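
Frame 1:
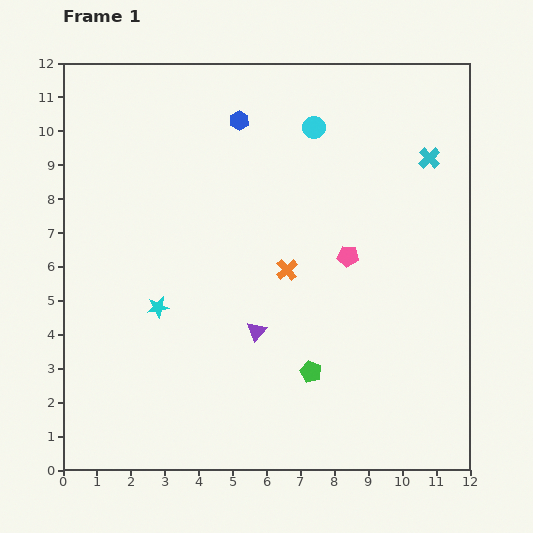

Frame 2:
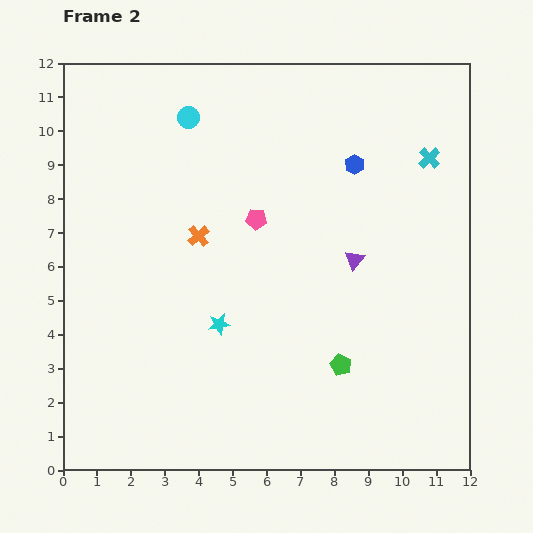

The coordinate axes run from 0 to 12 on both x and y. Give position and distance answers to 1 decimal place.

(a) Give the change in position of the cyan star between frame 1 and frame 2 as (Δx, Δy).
(1.8, -0.5)

The cyan star was at (2.8, 4.8) in frame 1 and (4.6, 4.3) in frame 2.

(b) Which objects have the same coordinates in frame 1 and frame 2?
the cyan cross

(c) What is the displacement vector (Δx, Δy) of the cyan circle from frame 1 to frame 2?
(-3.7, 0.3)

The cyan circle was at (7.4, 10.1) in frame 1 and (3.7, 10.4) in frame 2.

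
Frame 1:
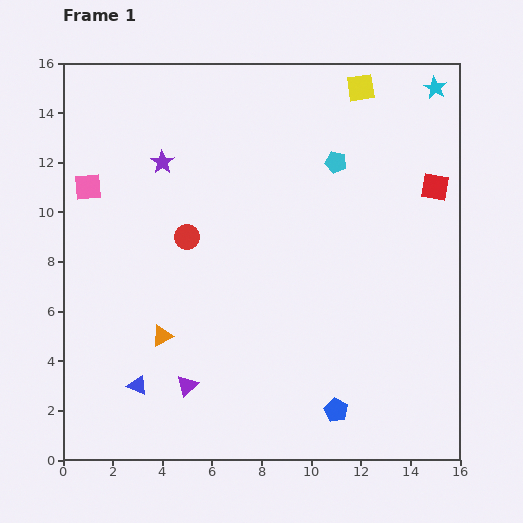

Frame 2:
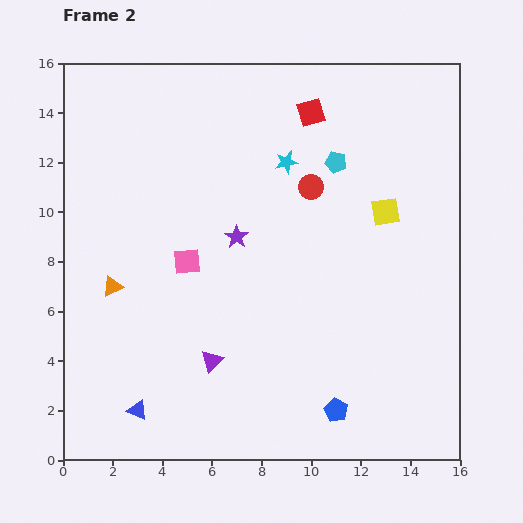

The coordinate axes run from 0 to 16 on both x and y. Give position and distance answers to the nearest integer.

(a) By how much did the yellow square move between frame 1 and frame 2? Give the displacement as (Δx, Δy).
(1, -5)

The yellow square was at (12, 15) in frame 1 and (13, 10) in frame 2.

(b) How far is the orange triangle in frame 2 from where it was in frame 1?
3

The orange triangle moved from (4, 5) to (2, 7), a distance of √(2² + 2²) ≈ 3.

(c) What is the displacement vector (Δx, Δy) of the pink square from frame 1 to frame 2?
(4, -3)

The pink square was at (1, 11) in frame 1 and (5, 8) in frame 2.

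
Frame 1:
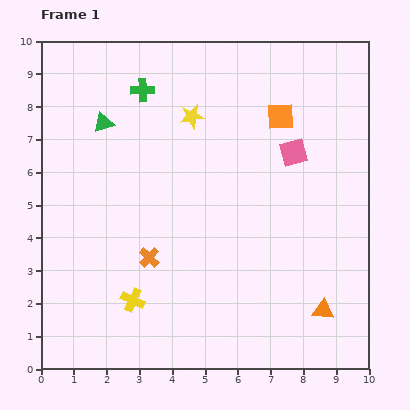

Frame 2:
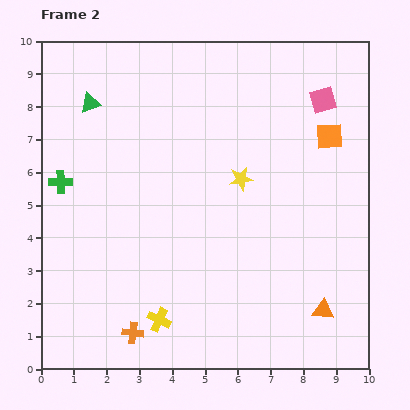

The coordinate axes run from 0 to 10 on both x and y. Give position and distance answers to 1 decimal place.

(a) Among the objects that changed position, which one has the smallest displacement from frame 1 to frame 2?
the green triangle

(moved 0.7)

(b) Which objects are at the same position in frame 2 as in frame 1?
the orange triangle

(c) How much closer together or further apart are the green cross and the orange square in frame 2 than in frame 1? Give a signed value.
+4.0

Distance in frame 1: 4.3. Distance in frame 2: 8.3.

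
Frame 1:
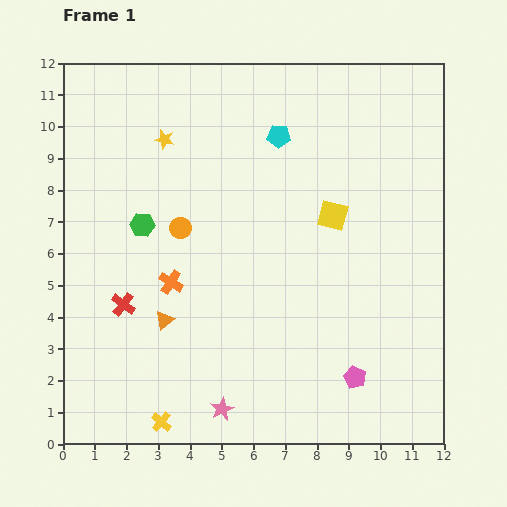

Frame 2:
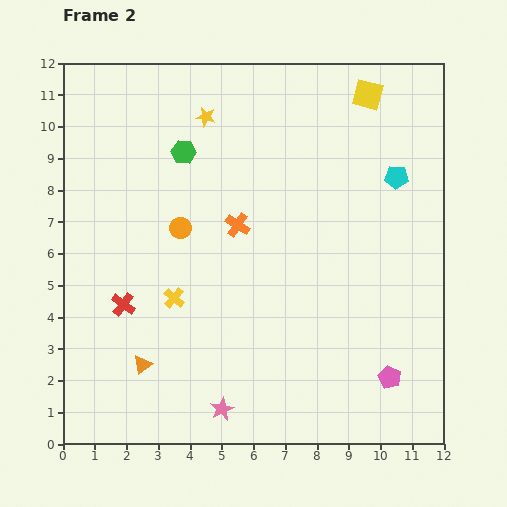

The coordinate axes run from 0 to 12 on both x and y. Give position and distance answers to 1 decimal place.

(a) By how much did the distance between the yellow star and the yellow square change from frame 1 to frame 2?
-0.7

Distance in frame 1: 5.8. Distance in frame 2: 5.1.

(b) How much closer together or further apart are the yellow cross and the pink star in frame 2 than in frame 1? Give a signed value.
+1.9

Distance in frame 1: 1.9. Distance in frame 2: 3.8.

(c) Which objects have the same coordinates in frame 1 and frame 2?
the red cross, the pink star, the orange circle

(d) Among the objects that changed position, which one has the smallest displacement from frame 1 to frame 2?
the pink pentagon

(moved 1.1)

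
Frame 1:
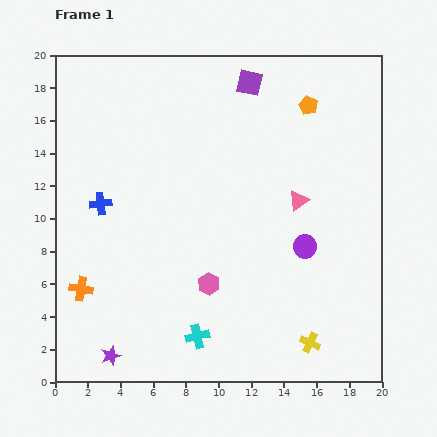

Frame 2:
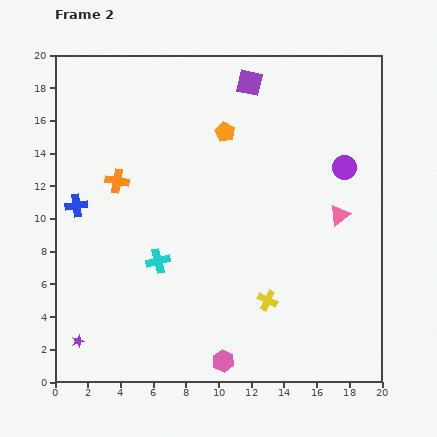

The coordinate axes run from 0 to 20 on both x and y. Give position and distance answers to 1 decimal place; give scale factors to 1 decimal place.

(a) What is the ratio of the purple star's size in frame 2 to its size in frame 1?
0.6×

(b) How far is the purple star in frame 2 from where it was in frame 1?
2.2

The purple star moved from (3.4, 1.6) to (1.4, 2.5), a distance of √(2.0² + 0.9²) ≈ 2.2.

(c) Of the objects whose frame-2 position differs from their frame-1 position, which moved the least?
the blue cross

(moved 1.5)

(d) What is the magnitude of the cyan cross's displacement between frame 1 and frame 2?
5.2

The cyan cross moved from (8.7, 2.8) to (6.3, 7.4), a distance of √(2.4² + 4.6²) ≈ 5.2.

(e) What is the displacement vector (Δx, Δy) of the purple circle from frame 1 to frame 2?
(2.4, 4.8)

The purple circle was at (15.3, 8.3) in frame 1 and (17.7, 13.1) in frame 2.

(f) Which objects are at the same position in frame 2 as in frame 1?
the purple square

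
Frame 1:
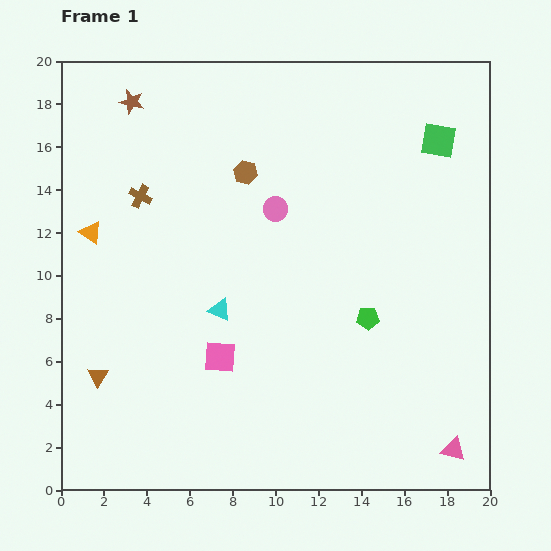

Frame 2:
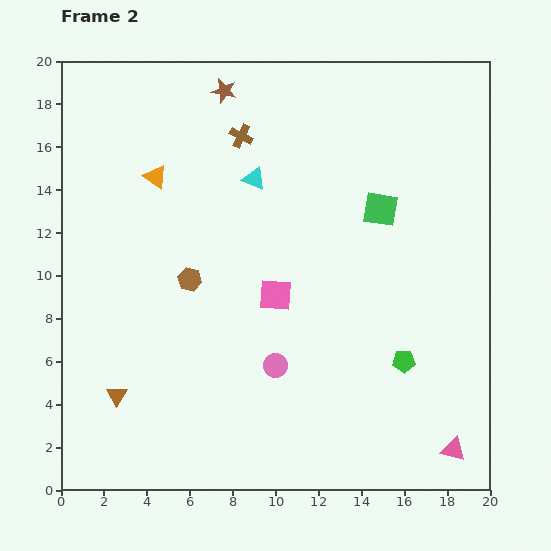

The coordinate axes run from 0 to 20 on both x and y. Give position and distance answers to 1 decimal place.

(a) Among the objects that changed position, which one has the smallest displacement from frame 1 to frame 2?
the brown triangle

(moved 1.3)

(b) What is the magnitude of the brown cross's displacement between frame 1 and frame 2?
5.5

The brown cross moved from (3.7, 13.7) to (8.4, 16.5), a distance of √(4.7² + 2.8²) ≈ 5.5.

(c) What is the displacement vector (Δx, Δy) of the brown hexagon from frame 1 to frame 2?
(-2.6, -5.0)

The brown hexagon was at (8.6, 14.8) in frame 1 and (6.0, 9.8) in frame 2.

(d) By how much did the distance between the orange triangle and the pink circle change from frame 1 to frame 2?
+1.7

Distance in frame 1: 8.7. Distance in frame 2: 10.4.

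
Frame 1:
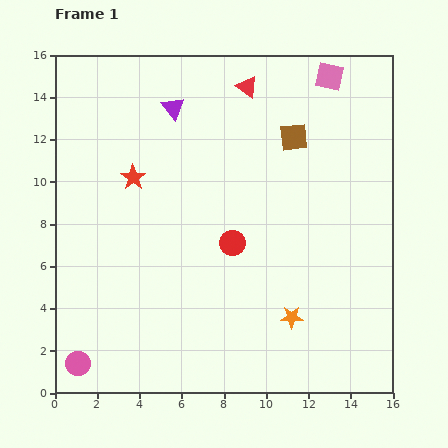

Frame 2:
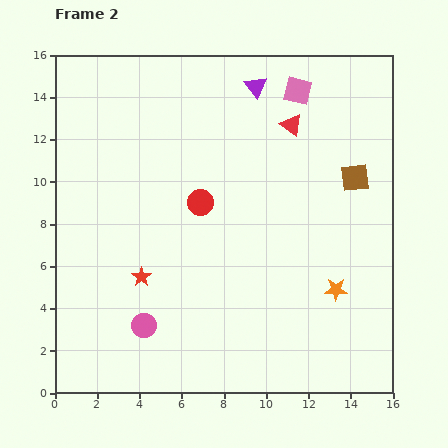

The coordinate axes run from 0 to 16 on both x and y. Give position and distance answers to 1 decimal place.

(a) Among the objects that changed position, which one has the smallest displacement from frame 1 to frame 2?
the pink square

(moved 1.7)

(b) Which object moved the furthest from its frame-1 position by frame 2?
the red star

(moved 4.7; next 4.0)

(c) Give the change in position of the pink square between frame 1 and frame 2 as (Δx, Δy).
(-1.5, -0.7)

The pink square was at (13.0, 15.0) in frame 1 and (11.5, 14.3) in frame 2.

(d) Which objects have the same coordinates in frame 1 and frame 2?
none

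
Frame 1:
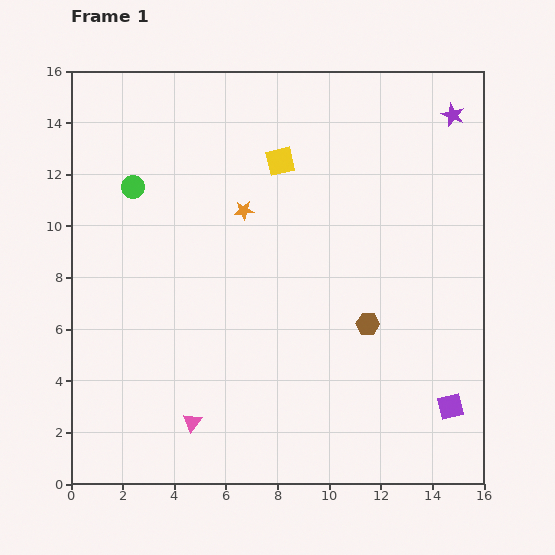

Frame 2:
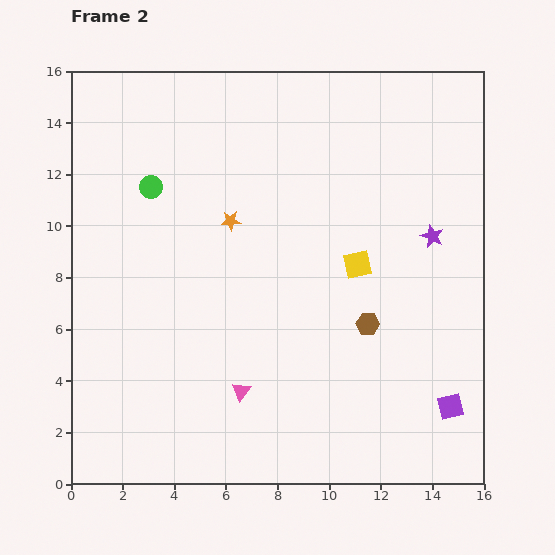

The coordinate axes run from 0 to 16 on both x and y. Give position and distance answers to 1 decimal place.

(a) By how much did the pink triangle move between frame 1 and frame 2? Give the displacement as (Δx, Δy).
(1.9, 1.2)

The pink triangle was at (4.7, 2.4) in frame 1 and (6.6, 3.6) in frame 2.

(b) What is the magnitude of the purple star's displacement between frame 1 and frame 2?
4.8

The purple star moved from (14.8, 14.3) to (14.0, 9.6), a distance of √(0.8² + 4.7²) ≈ 4.8.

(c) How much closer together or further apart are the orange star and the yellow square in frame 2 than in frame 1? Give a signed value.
+2.8

Distance in frame 1: 2.4. Distance in frame 2: 5.2.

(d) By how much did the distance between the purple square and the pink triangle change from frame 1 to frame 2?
-1.9

Distance in frame 1: 10.0. Distance in frame 2: 8.1.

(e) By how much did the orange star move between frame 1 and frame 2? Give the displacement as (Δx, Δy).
(-0.5, -0.4)

The orange star was at (6.7, 10.6) in frame 1 and (6.2, 10.2) in frame 2.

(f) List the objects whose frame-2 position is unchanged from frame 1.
the brown hexagon, the purple square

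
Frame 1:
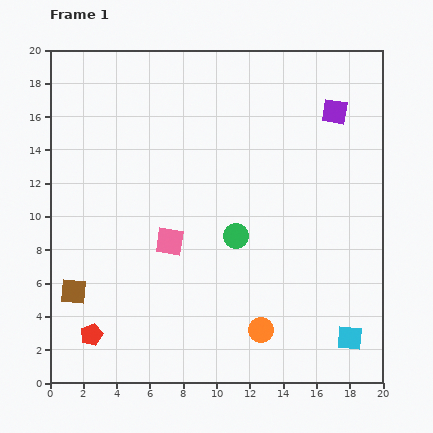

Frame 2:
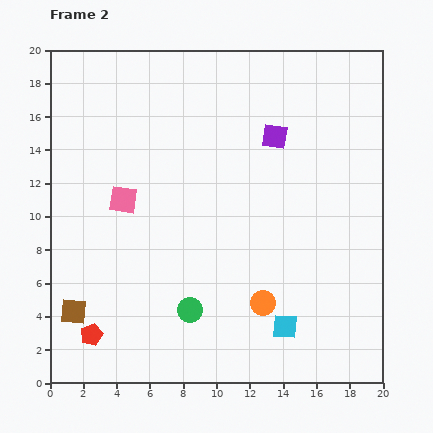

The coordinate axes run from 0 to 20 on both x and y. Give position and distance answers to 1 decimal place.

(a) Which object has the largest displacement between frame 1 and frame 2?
the green circle

(moved 5.2; next 4.0)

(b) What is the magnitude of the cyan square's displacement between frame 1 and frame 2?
4.0

The cyan square moved from (18.0, 2.7) to (14.1, 3.4), a distance of √(3.9² + 0.7²) ≈ 4.0.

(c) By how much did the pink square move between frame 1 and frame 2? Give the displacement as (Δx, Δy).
(-2.8, 2.5)

The pink square was at (7.2, 8.5) in frame 1 and (4.4, 11.0) in frame 2.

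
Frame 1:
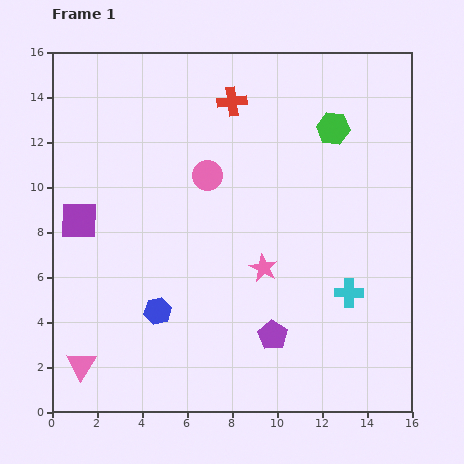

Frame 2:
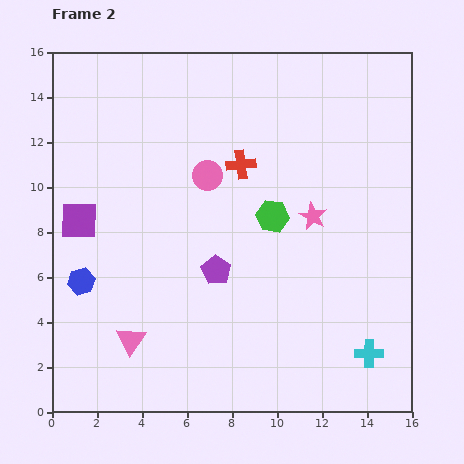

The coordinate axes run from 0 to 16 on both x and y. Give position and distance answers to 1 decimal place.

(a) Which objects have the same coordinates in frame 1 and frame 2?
the pink circle, the purple square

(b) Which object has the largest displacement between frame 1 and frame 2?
the green hexagon

(moved 4.7; next 3.8)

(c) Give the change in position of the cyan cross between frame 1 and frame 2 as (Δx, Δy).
(0.9, -2.7)

The cyan cross was at (13.2, 5.3) in frame 1 and (14.1, 2.6) in frame 2.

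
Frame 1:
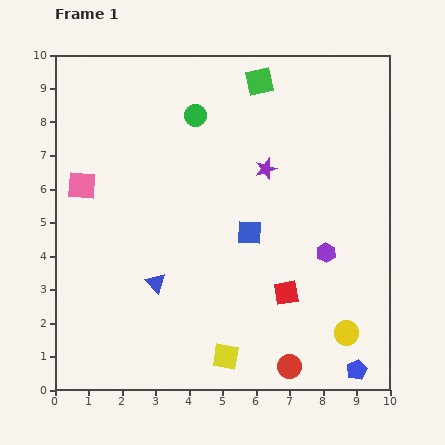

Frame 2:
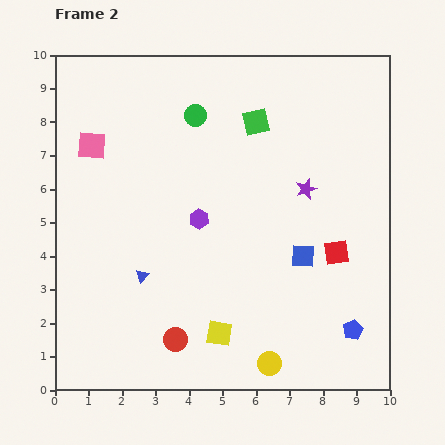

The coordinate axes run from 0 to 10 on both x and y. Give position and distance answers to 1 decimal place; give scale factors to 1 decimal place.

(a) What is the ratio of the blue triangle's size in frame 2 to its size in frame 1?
0.7×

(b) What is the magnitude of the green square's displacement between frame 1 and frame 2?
1.2

The green square moved from (6.1, 9.2) to (6.0, 8.0), a distance of √(0.1² + 1.2²) ≈ 1.2.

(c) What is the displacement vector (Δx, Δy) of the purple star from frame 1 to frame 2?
(1.2, -0.6)

The purple star was at (6.3, 6.6) in frame 1 and (7.5, 6.0) in frame 2.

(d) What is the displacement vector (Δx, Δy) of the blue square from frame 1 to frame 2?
(1.6, -0.7)

The blue square was at (5.8, 4.7) in frame 1 and (7.4, 4.0) in frame 2.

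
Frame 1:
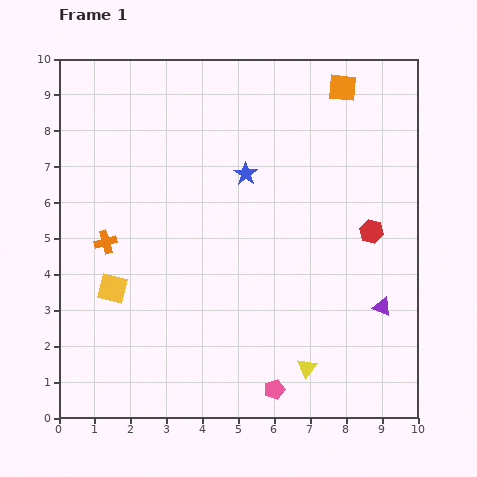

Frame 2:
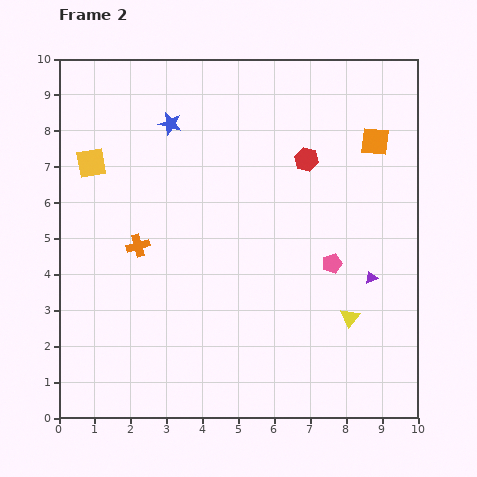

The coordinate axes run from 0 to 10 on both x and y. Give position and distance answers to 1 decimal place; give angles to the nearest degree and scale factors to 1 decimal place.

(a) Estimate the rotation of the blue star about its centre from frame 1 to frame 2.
20° counter-clockwise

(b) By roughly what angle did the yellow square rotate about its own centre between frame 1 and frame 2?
24° counter-clockwise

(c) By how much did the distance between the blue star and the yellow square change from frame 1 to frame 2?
-2.4

Distance in frame 1: 4.9. Distance in frame 2: 2.5.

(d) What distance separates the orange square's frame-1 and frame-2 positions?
1.7

The orange square moved from (7.9, 9.2) to (8.8, 7.7), a distance of √(0.9² + 1.5²) ≈ 1.7.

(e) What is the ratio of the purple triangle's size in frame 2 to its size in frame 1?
0.7×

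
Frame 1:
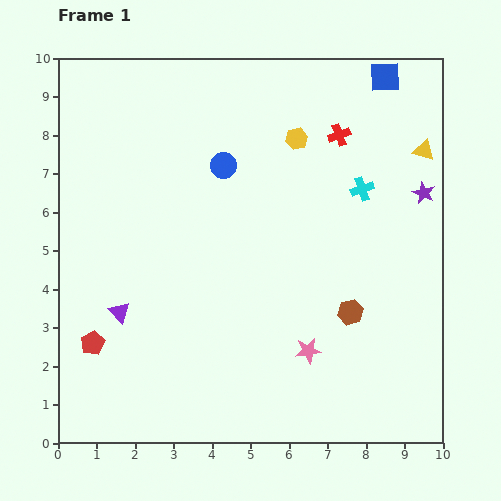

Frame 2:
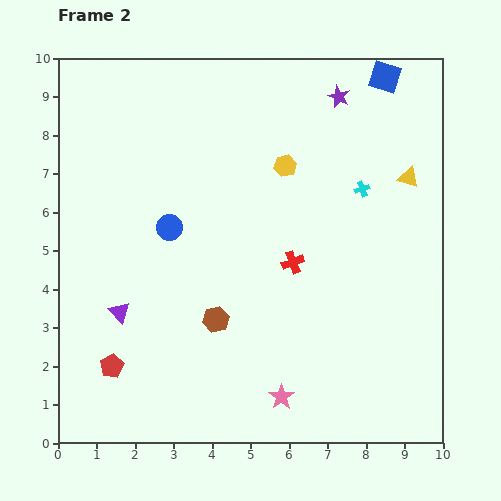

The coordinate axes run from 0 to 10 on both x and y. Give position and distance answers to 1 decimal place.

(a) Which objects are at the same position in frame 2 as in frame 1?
the purple triangle, the cyan cross, the blue square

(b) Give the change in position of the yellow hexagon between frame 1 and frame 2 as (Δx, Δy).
(-0.3, -0.7)

The yellow hexagon was at (6.2, 7.9) in frame 1 and (5.9, 7.2) in frame 2.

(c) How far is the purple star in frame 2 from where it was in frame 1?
3.3

The purple star moved from (9.5, 6.5) to (7.3, 9.0), a distance of √(2.2² + 2.5²) ≈ 3.3.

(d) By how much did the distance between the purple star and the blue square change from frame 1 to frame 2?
-1.9

Distance in frame 1: 3.2. Distance in frame 2: 1.3.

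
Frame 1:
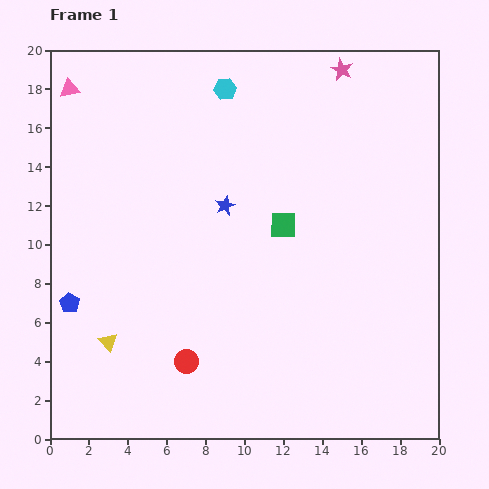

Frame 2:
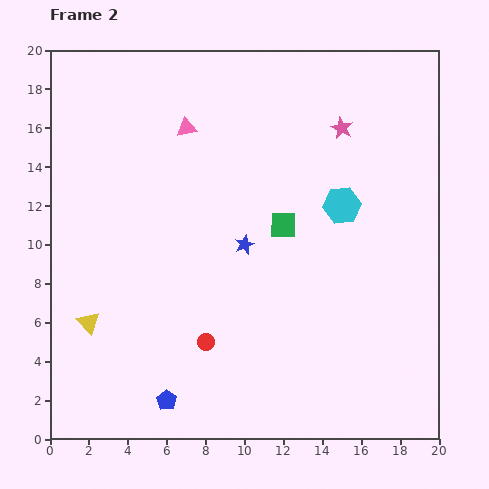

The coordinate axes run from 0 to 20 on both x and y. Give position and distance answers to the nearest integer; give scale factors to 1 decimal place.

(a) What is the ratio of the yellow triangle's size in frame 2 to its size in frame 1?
1.3×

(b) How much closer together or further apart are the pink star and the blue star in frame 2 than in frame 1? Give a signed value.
-1

Distance in frame 1: 9. Distance in frame 2: 8.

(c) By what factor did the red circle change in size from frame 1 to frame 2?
0.7×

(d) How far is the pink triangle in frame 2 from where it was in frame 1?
6

The pink triangle moved from (1, 18) to (7, 16), a distance of √(6² + 2²) ≈ 6.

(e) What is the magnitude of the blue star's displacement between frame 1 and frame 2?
2

The blue star moved from (9, 12) to (10, 10), a distance of √(1² + 2²) ≈ 2.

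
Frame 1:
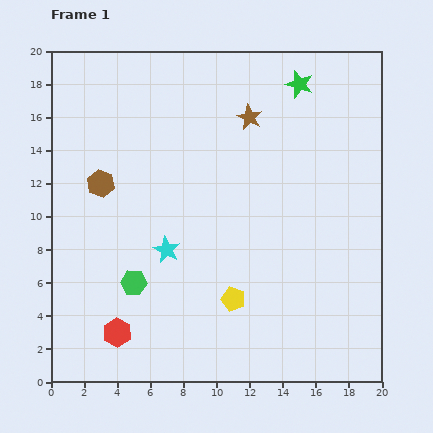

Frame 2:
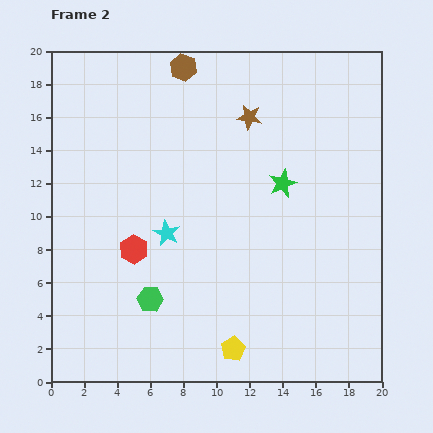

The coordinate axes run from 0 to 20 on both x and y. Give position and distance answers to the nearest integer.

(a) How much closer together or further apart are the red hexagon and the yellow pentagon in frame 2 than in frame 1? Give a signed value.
+1

Distance in frame 1: 7. Distance in frame 2: 8.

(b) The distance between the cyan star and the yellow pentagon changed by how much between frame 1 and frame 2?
+3

Distance in frame 1: 5. Distance in frame 2: 8.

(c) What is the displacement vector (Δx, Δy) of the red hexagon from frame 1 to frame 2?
(1, 5)

The red hexagon was at (4, 3) in frame 1 and (5, 8) in frame 2.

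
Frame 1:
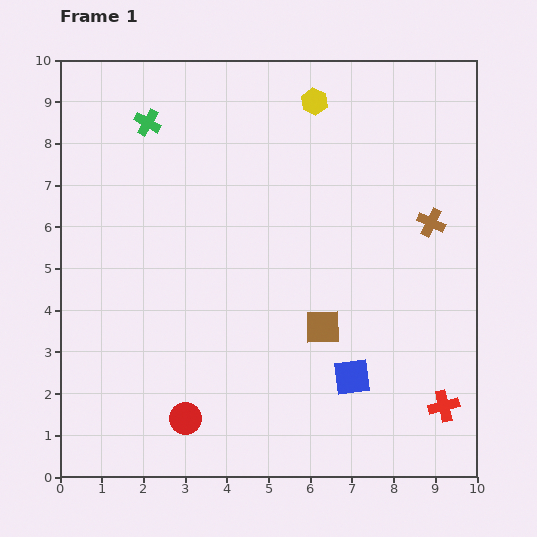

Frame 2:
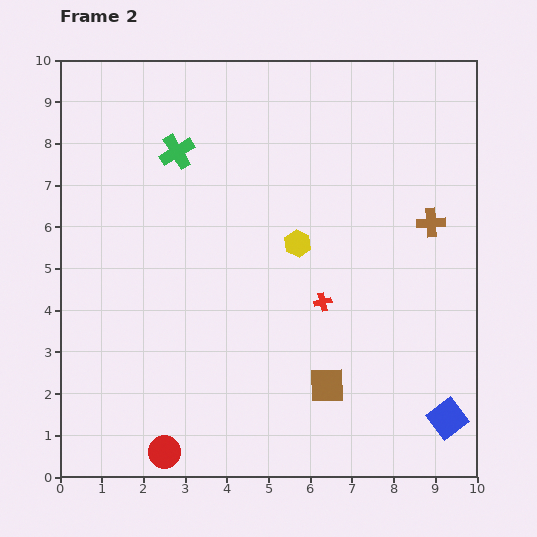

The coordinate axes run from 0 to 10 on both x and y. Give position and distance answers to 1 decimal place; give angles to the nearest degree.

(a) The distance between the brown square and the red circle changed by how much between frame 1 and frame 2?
+0.2

Distance in frame 1: 4.0. Distance in frame 2: 4.2.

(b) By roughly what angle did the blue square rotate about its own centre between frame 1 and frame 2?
29° counter-clockwise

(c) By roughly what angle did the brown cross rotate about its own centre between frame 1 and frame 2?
29° counter-clockwise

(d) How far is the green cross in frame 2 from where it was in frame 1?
1.0

The green cross moved from (2.1, 8.5) to (2.8, 7.8), a distance of √(0.7² + 0.7²) ≈ 1.0.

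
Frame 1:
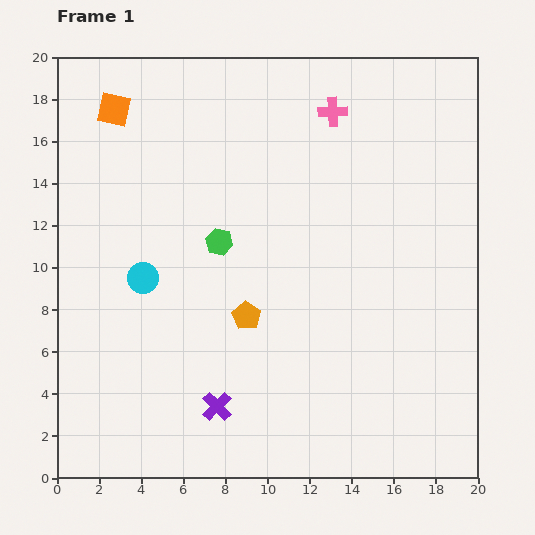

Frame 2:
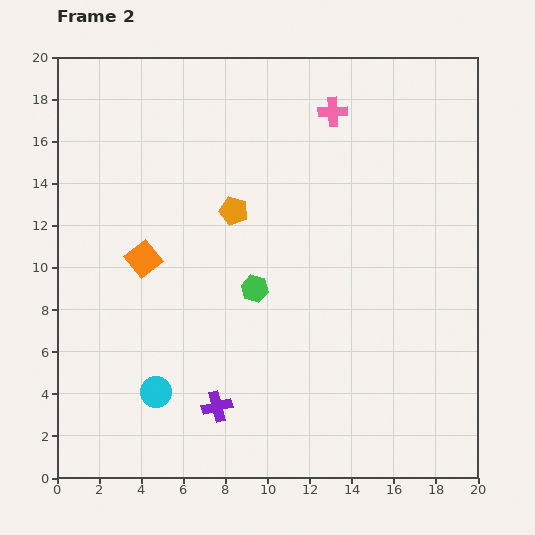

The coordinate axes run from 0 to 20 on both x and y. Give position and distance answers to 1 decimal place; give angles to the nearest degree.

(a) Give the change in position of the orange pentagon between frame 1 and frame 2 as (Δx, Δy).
(-0.6, 5.0)

The orange pentagon was at (9.0, 7.7) in frame 1 and (8.4, 12.7) in frame 2.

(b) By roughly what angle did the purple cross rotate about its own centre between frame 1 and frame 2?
31° clockwise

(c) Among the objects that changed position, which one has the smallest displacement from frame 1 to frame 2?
the green hexagon

(moved 2.8)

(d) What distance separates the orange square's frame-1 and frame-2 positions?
7.2

The orange square moved from (2.7, 17.5) to (4.1, 10.4), a distance of √(1.4² + 7.1²) ≈ 7.2.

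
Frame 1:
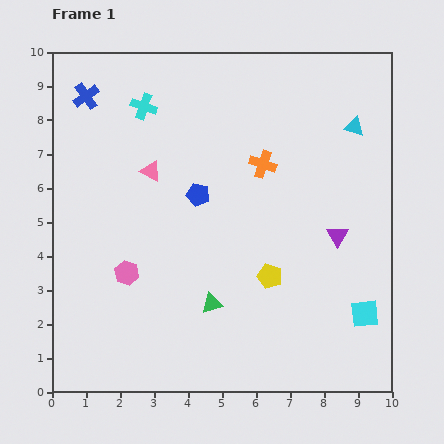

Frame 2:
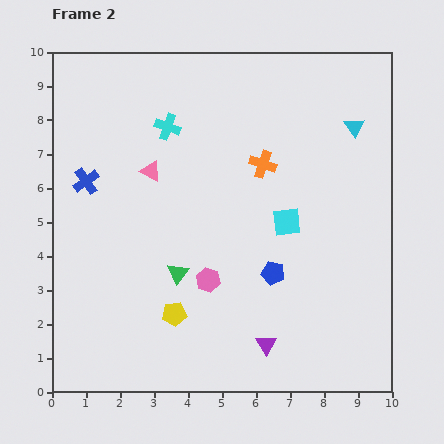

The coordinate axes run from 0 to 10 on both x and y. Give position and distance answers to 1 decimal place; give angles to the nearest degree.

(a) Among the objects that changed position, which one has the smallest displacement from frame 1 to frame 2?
the cyan cross

(moved 0.9)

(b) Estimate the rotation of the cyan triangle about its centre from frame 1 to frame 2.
41° clockwise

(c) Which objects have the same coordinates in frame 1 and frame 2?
the pink triangle, the orange cross, the cyan triangle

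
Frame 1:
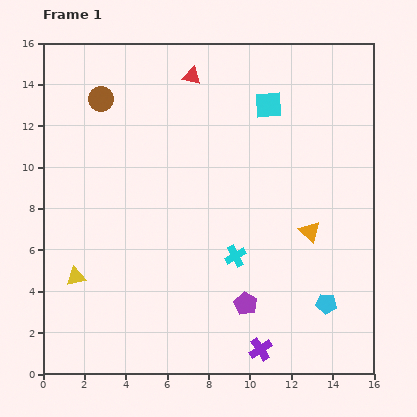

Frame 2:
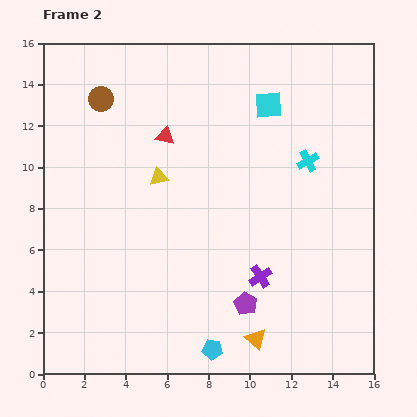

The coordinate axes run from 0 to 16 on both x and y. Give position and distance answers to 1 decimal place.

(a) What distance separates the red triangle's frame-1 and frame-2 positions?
3.2

The red triangle moved from (7.2, 14.4) to (5.9, 11.5), a distance of √(1.3² + 2.9²) ≈ 3.2.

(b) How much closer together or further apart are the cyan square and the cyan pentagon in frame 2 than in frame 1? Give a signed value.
+2.1

Distance in frame 1: 10.0. Distance in frame 2: 12.1.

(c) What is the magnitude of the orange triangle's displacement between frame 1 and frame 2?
5.8

The orange triangle moved from (12.9, 6.9) to (10.3, 1.7), a distance of √(2.6² + 5.2²) ≈ 5.8.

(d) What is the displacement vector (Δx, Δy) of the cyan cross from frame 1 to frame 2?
(3.5, 4.6)

The cyan cross was at (9.3, 5.7) in frame 1 and (12.8, 10.3) in frame 2.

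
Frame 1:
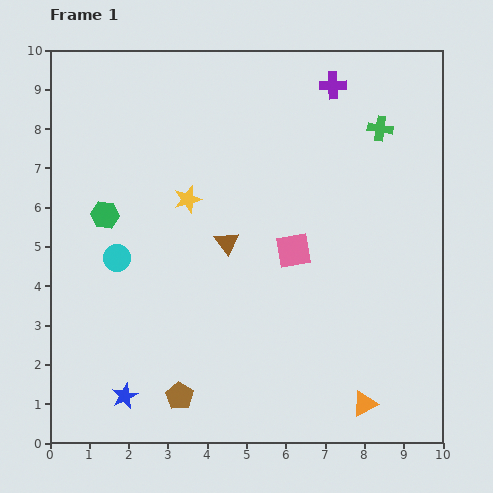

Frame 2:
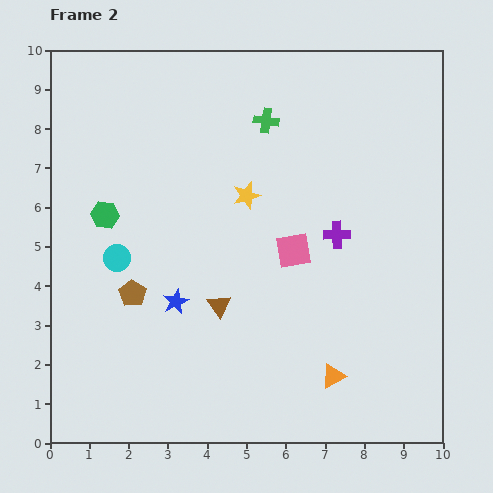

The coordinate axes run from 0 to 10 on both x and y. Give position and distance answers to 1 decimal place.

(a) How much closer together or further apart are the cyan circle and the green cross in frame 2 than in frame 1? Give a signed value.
-2.3

Distance in frame 1: 7.5. Distance in frame 2: 5.2.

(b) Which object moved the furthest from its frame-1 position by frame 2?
the purple cross

(moved 3.8; next 2.9)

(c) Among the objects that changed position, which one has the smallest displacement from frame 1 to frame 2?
the orange triangle

(moved 1.1)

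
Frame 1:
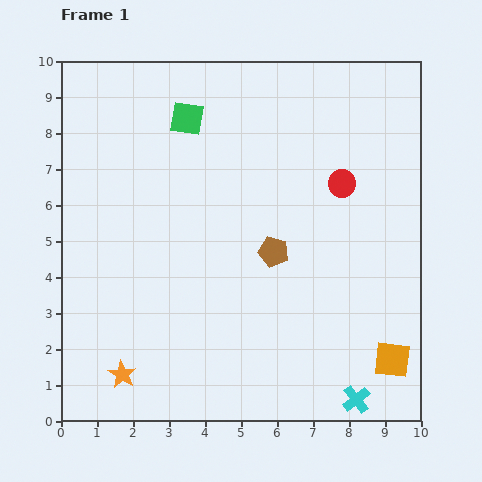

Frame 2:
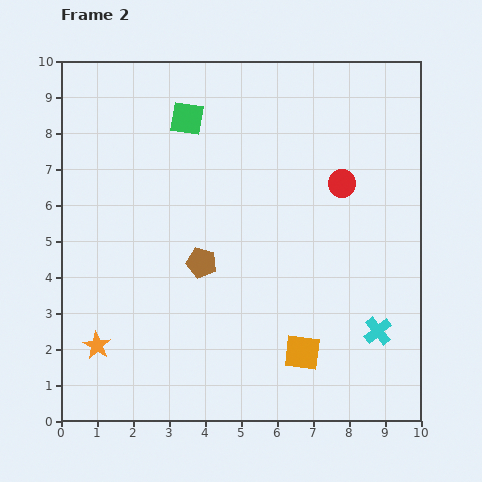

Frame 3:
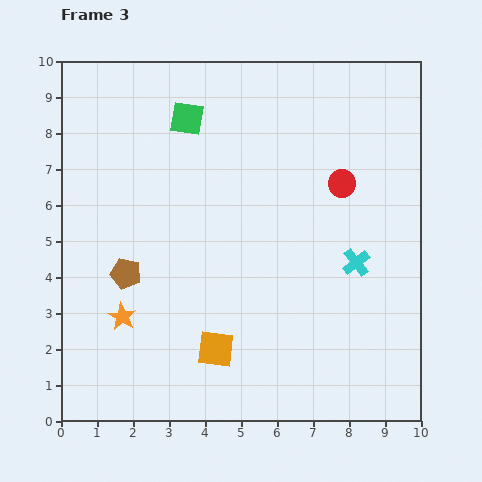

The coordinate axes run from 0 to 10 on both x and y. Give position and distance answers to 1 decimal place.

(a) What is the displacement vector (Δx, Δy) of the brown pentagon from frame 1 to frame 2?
(-2.0, -0.3)

The brown pentagon was at (5.9, 4.7) in frame 1 and (3.9, 4.4) in frame 2.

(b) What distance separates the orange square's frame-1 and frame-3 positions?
4.9

The orange square moved from (9.2, 1.7) to (4.3, 2.0), a distance of √(4.9² + 0.3²) ≈ 4.9.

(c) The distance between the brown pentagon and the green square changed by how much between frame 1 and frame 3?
+0.2

Distance in frame 1: 4.4. Distance in frame 3: 4.6.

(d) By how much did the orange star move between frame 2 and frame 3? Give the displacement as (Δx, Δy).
(0.7, 0.8)

The orange star was at (1.0, 2.1) in frame 2 and (1.7, 2.9) in frame 3.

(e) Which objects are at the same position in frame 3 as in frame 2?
the red circle, the green square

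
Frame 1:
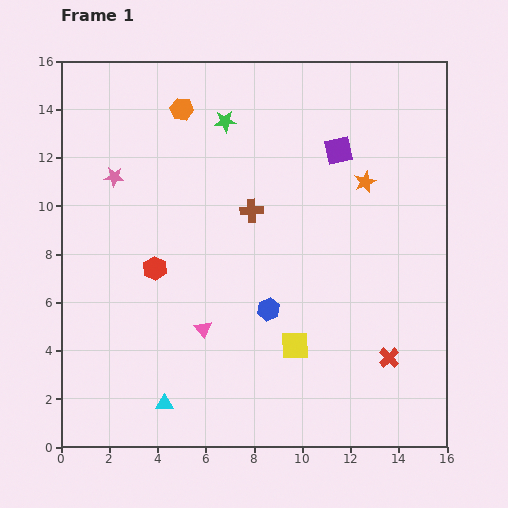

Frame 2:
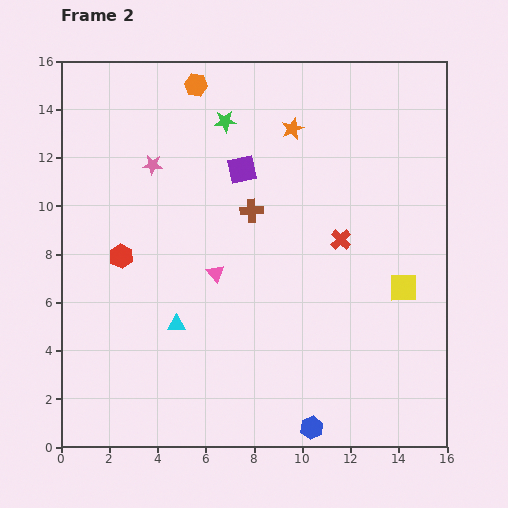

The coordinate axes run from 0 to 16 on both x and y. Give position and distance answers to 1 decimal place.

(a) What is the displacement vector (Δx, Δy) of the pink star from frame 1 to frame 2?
(1.6, 0.5)

The pink star was at (2.2, 11.2) in frame 1 and (3.8, 11.7) in frame 2.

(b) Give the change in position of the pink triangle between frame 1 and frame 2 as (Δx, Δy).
(0.5, 2.3)

The pink triangle was at (5.9, 4.9) in frame 1 and (6.4, 7.2) in frame 2.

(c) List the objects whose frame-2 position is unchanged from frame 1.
the brown cross, the green star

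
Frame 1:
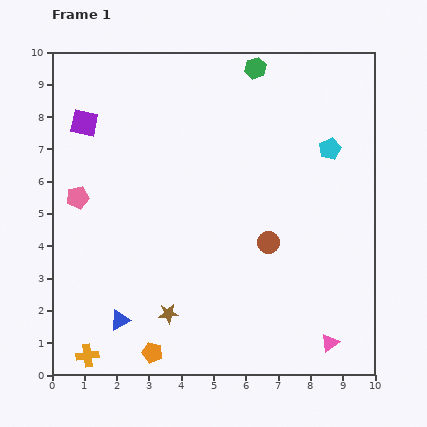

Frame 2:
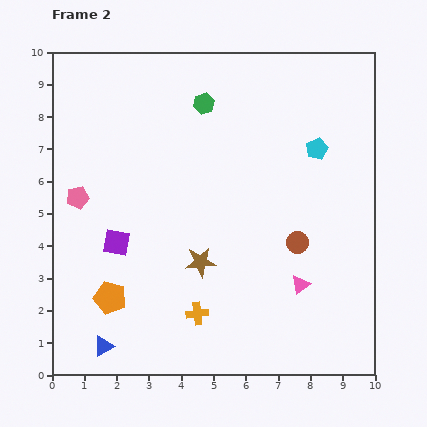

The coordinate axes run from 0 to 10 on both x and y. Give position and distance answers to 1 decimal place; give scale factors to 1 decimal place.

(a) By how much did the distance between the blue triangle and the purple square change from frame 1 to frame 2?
-3.0

Distance in frame 1: 6.2. Distance in frame 2: 3.2.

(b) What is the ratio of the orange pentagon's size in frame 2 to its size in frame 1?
1.6×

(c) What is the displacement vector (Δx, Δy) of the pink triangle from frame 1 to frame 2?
(-0.9, 1.8)

The pink triangle was at (8.6, 1.0) in frame 1 and (7.7, 2.8) in frame 2.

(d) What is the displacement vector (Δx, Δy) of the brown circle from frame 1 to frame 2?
(0.9, 0.0)

The brown circle was at (6.7, 4.1) in frame 1 and (7.6, 4.1) in frame 2.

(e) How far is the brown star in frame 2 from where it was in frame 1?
1.9

The brown star moved from (3.6, 1.9) to (4.6, 3.5), a distance of √(1.0² + 1.6²) ≈ 1.9.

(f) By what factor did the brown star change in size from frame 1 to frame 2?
1.5×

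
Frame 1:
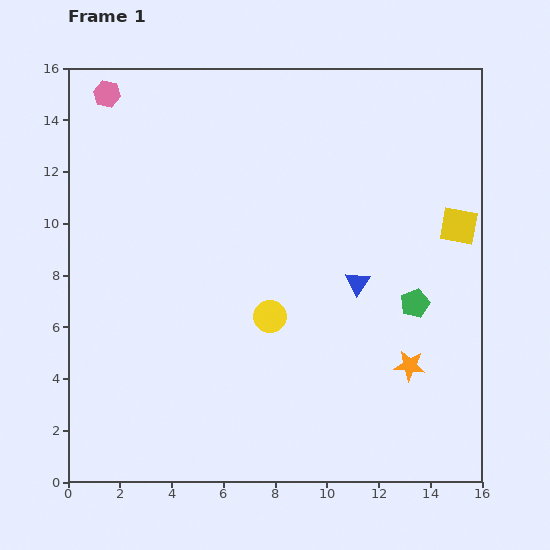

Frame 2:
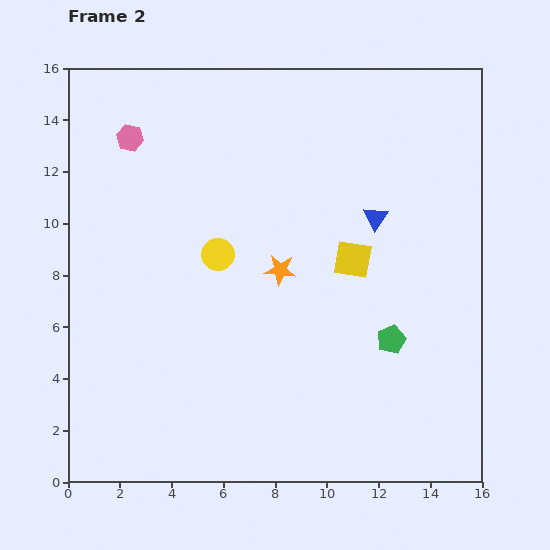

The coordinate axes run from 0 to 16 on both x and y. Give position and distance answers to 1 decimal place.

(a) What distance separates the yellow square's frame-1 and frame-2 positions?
4.3

The yellow square moved from (15.1, 9.9) to (11.0, 8.6), a distance of √(4.1² + 1.3²) ≈ 4.3.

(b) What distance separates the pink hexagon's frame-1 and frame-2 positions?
1.9

The pink hexagon moved from (1.5, 15.0) to (2.4, 13.3), a distance of √(0.9² + 1.7²) ≈ 1.9.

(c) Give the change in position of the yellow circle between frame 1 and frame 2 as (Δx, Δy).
(-2.0, 2.4)

The yellow circle was at (7.8, 6.4) in frame 1 and (5.8, 8.8) in frame 2.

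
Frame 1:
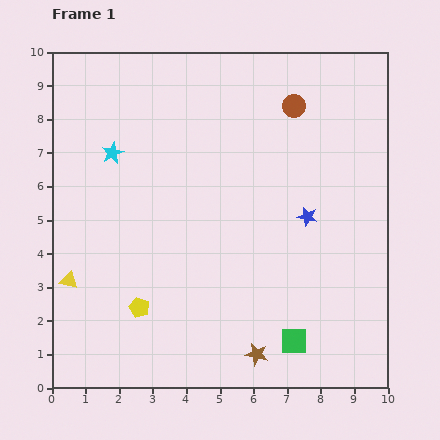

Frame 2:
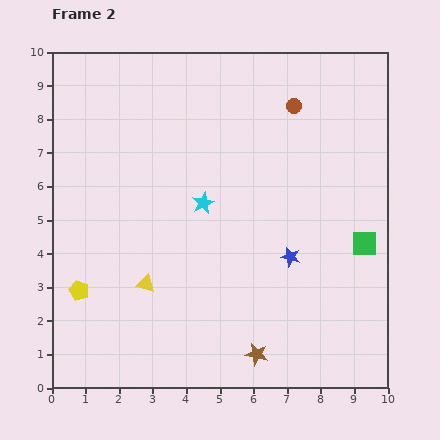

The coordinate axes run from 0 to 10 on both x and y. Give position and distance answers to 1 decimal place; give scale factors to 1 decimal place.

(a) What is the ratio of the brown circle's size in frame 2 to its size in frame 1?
0.7×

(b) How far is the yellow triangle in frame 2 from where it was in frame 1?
2.3

The yellow triangle moved from (0.5, 3.2) to (2.8, 3.1), a distance of √(2.3² + 0.1²) ≈ 2.3.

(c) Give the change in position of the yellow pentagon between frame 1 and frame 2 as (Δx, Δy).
(-1.8, 0.5)

The yellow pentagon was at (2.6, 2.4) in frame 1 and (0.8, 2.9) in frame 2.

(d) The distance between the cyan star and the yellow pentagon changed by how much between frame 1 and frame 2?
-0.2

Distance in frame 1: 4.7. Distance in frame 2: 4.5.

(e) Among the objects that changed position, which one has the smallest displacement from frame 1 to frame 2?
the blue star

(moved 1.3)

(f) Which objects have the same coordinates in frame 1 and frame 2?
the brown circle, the brown star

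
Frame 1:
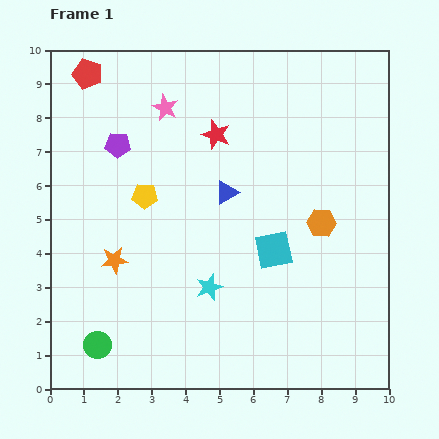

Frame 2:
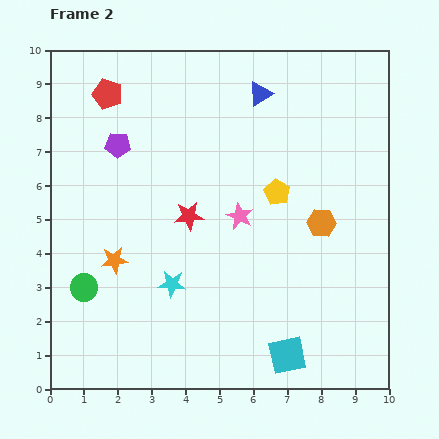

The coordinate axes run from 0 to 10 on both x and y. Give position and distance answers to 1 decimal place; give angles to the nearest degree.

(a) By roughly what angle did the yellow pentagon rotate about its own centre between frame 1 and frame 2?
28° clockwise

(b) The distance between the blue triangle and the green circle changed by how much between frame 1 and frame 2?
+1.8

Distance in frame 1: 5.9. Distance in frame 2: 7.7.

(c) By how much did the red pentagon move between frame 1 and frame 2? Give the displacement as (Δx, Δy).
(0.6, -0.6)

The red pentagon was at (1.1, 9.3) in frame 1 and (1.7, 8.7) in frame 2.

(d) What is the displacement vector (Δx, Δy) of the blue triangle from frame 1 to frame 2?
(1.0, 2.9)

The blue triangle was at (5.2, 5.8) in frame 1 and (6.2, 8.7) in frame 2.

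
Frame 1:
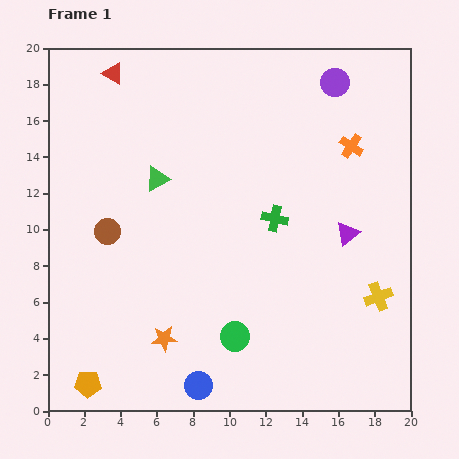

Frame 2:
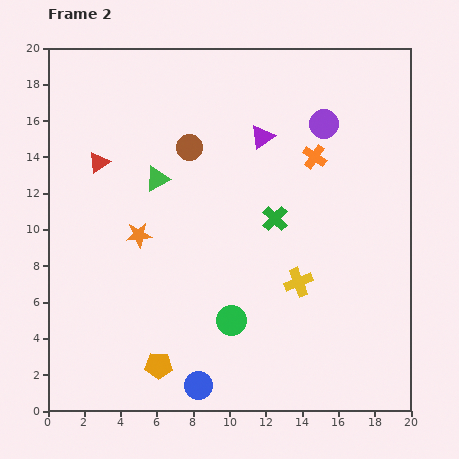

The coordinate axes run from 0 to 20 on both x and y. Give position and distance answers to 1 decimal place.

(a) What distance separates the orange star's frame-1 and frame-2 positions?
5.9

The orange star moved from (6.4, 4.0) to (5.0, 9.7), a distance of √(1.4² + 5.7²) ≈ 5.9.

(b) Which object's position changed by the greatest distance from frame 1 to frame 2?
the purple triangle

(moved 7.1; next 6.4)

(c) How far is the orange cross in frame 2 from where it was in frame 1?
2.1

The orange cross moved from (16.7, 14.6) to (14.7, 14.0), a distance of √(2.0² + 0.6²) ≈ 2.1.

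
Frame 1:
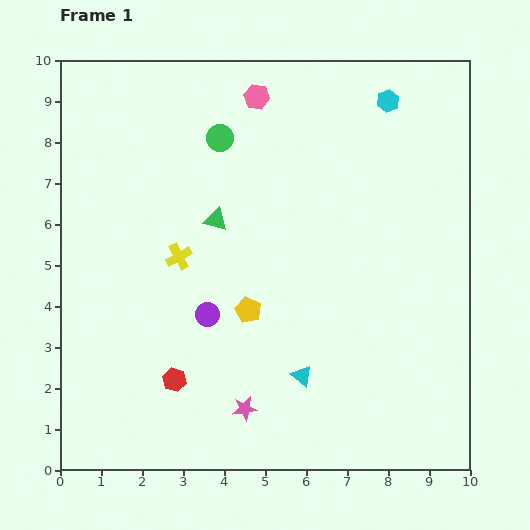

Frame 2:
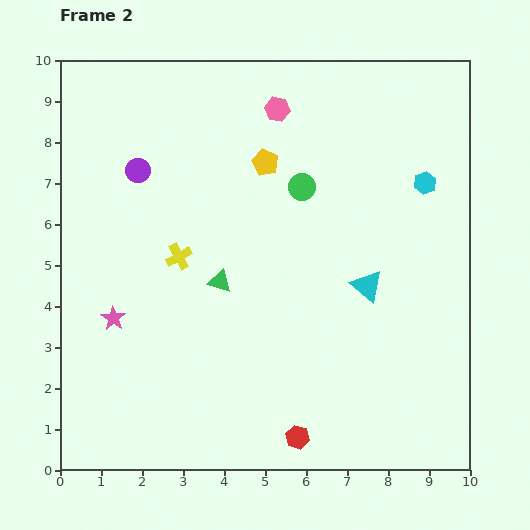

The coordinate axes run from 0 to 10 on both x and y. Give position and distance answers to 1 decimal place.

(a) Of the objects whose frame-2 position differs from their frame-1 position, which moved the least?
the pink hexagon

(moved 0.6)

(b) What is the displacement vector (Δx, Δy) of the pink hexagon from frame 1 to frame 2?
(0.5, -0.3)

The pink hexagon was at (4.8, 9.1) in frame 1 and (5.3, 8.8) in frame 2.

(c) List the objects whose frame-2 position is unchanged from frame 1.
the yellow cross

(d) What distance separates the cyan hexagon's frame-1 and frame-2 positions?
2.2

The cyan hexagon moved from (8.0, 9.0) to (8.9, 7.0), a distance of √(0.9² + 2.0²) ≈ 2.2.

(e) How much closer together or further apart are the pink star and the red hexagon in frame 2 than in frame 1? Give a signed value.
+3.6

Distance in frame 1: 1.8. Distance in frame 2: 5.4.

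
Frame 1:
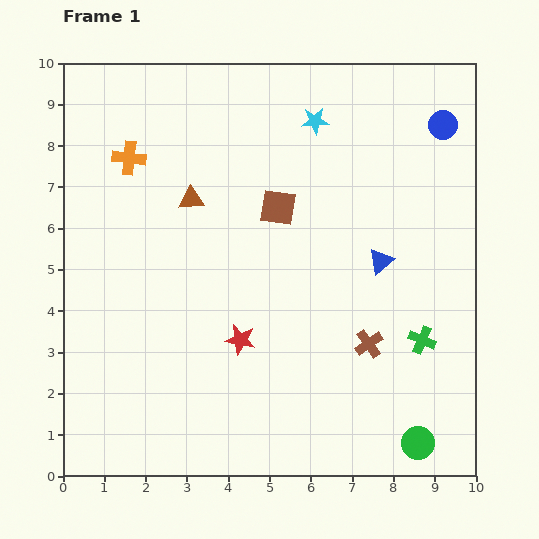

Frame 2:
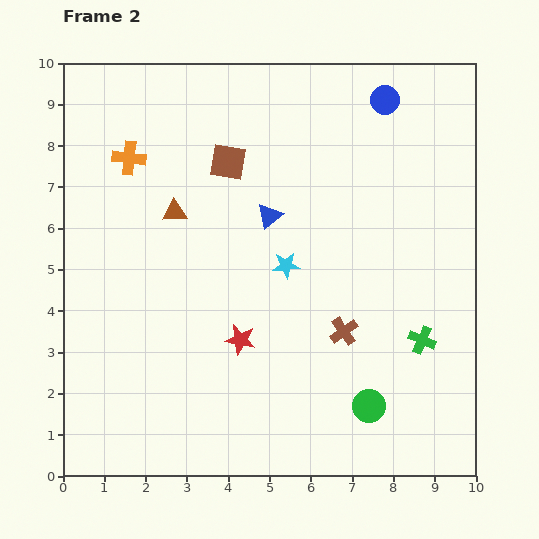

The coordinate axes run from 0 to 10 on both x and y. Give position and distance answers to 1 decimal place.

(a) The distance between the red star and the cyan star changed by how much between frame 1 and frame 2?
-3.5

Distance in frame 1: 5.6. Distance in frame 2: 2.1.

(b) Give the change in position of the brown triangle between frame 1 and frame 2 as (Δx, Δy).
(-0.4, -0.3)

The brown triangle was at (3.1, 6.7) in frame 1 and (2.7, 6.4) in frame 2.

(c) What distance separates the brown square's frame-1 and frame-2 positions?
1.6

The brown square moved from (5.2, 6.5) to (4.0, 7.6), a distance of √(1.2² + 1.1²) ≈ 1.6.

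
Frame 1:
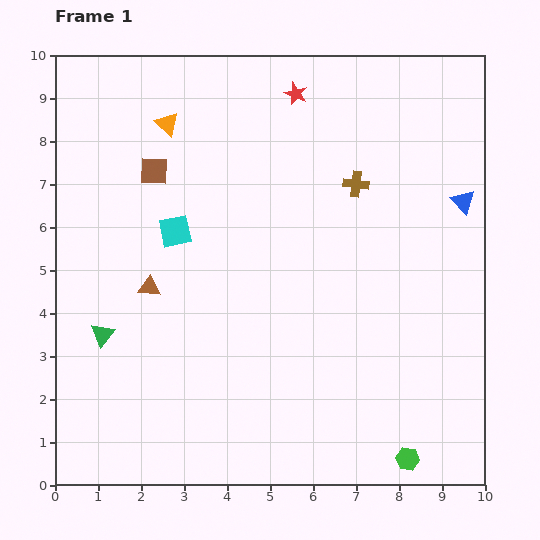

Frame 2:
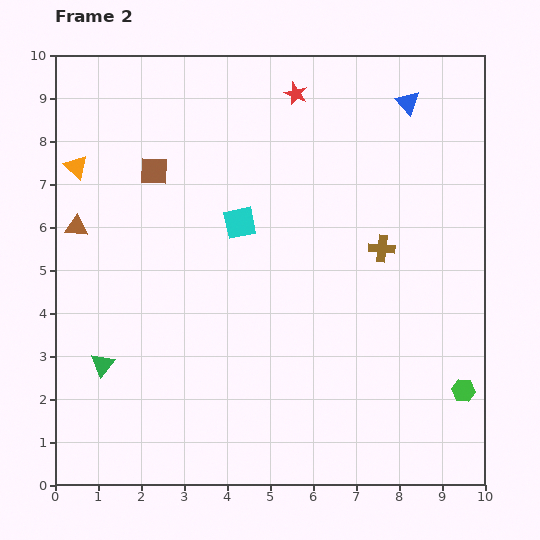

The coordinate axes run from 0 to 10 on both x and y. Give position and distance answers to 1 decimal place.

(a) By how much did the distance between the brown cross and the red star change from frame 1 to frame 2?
+1.6

Distance in frame 1: 2.5. Distance in frame 2: 4.1.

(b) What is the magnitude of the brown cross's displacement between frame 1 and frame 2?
1.6

The brown cross moved from (7.0, 7.0) to (7.6, 5.5), a distance of √(0.6² + 1.5²) ≈ 1.6.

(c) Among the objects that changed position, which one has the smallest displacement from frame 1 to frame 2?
the green triangle

(moved 0.7)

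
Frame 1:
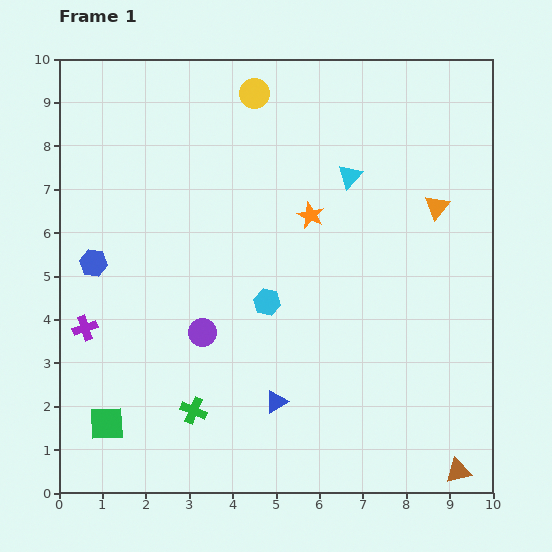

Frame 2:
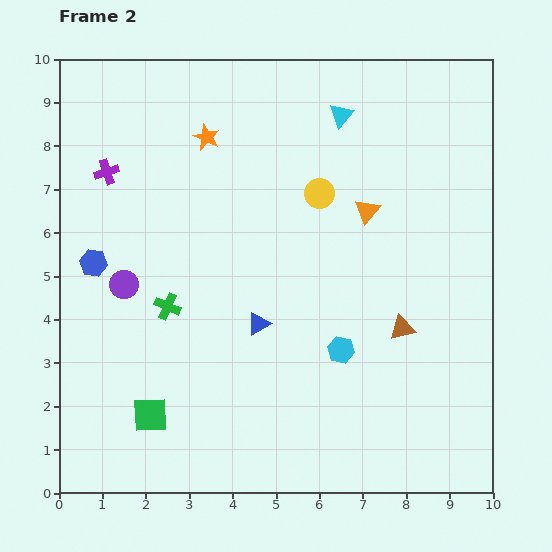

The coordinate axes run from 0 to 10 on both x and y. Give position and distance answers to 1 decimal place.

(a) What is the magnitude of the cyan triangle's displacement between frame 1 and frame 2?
1.4

The cyan triangle moved from (6.7, 7.3) to (6.5, 8.7), a distance of √(0.2² + 1.4²) ≈ 1.4.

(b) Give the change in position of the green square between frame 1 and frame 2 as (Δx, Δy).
(1.0, 0.2)

The green square was at (1.1, 1.6) in frame 1 and (2.1, 1.8) in frame 2.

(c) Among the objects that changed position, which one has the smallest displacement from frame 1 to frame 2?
the green square

(moved 1.0)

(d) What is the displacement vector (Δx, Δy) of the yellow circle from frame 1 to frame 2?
(1.5, -2.3)

The yellow circle was at (4.5, 9.2) in frame 1 and (6.0, 6.9) in frame 2.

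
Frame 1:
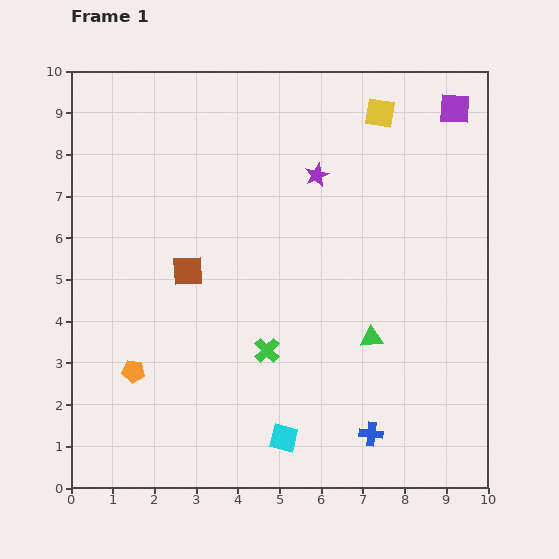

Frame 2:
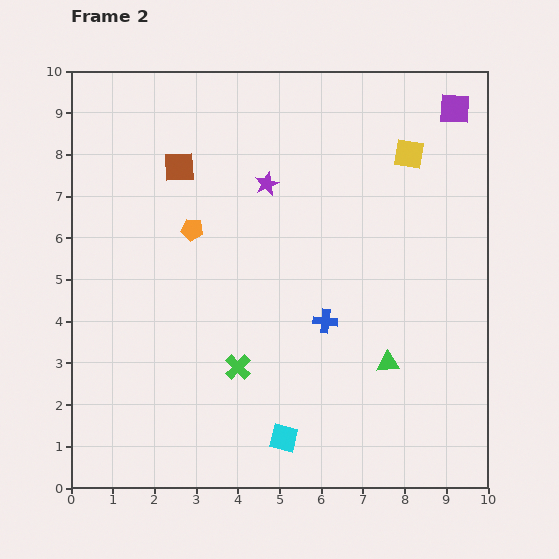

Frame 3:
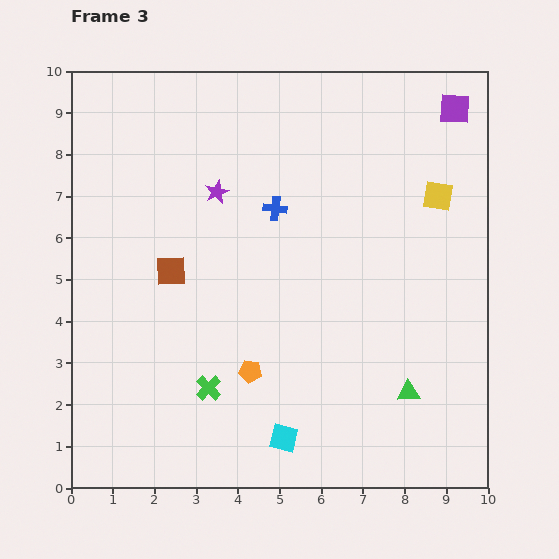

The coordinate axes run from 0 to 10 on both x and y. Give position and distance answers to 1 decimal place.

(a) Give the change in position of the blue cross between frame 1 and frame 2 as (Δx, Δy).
(-1.1, 2.7)

The blue cross was at (7.2, 1.3) in frame 1 and (6.1, 4.0) in frame 2.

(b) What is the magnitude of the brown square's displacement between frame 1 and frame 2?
2.5

The brown square moved from (2.8, 5.2) to (2.6, 7.7), a distance of √(0.2² + 2.5²) ≈ 2.5.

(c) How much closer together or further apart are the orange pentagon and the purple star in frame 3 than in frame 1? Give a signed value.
-2.0

Distance in frame 1: 6.4. Distance in frame 3: 4.4.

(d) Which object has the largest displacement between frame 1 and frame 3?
the blue cross

(moved 5.9; next 2.8)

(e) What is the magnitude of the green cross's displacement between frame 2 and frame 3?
0.9

The green cross moved from (4.0, 2.9) to (3.3, 2.4), a distance of √(0.7² + 0.5²) ≈ 0.9.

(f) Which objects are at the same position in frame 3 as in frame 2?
the cyan square, the purple square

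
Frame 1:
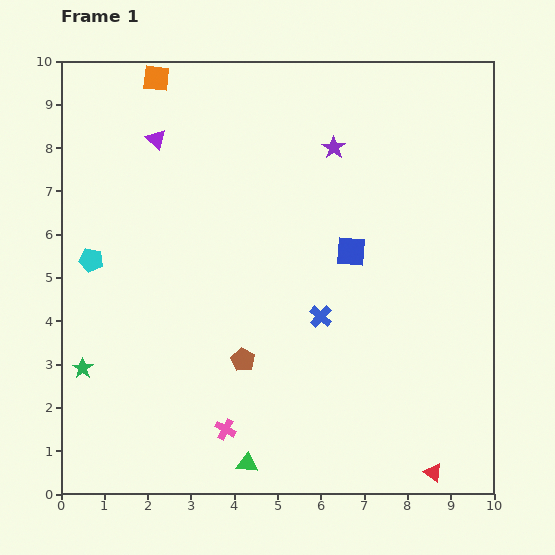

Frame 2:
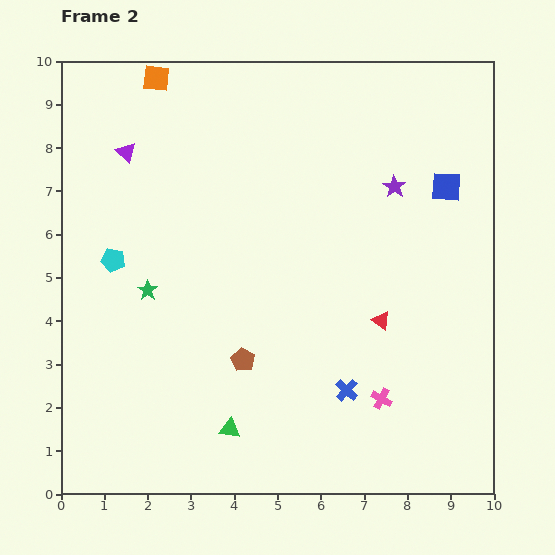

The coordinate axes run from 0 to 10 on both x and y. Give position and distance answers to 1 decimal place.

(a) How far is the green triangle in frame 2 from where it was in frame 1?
0.9

The green triangle moved from (4.3, 0.7) to (3.9, 1.5), a distance of √(0.4² + 0.8²) ≈ 0.9.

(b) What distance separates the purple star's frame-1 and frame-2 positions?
1.7

The purple star moved from (6.3, 8.0) to (7.7, 7.1), a distance of √(1.4² + 0.9²) ≈ 1.7.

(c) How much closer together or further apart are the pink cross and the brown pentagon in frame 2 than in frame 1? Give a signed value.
+1.7

Distance in frame 1: 1.6. Distance in frame 2: 3.3.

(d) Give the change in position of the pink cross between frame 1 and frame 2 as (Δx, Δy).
(3.6, 0.7)

The pink cross was at (3.8, 1.5) in frame 1 and (7.4, 2.2) in frame 2.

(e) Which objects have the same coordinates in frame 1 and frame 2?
the orange square, the brown pentagon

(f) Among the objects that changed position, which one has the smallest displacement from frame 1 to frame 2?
the cyan pentagon

(moved 0.5)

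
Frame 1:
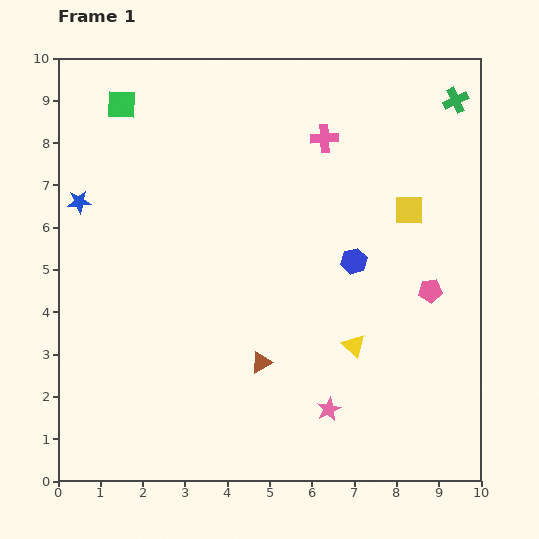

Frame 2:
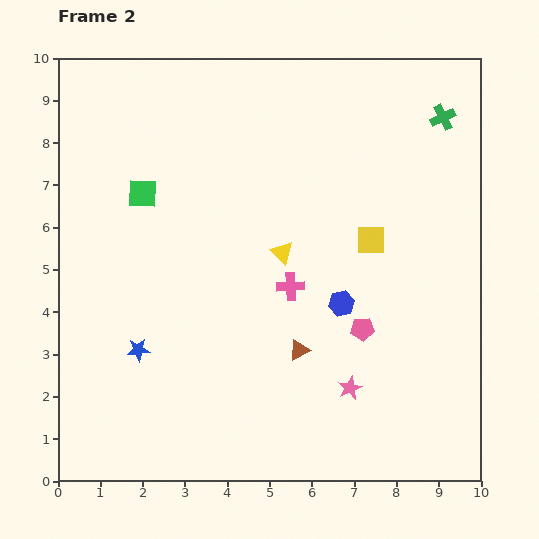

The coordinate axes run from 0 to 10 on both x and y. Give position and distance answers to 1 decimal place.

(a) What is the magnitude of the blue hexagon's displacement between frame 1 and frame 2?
1.0

The blue hexagon moved from (7.0, 5.2) to (6.7, 4.2), a distance of √(0.3² + 1.0²) ≈ 1.0.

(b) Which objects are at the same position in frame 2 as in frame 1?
none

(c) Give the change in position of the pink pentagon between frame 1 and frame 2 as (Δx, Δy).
(-1.6, -0.9)

The pink pentagon was at (8.8, 4.5) in frame 1 and (7.2, 3.6) in frame 2.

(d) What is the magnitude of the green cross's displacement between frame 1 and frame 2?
0.5

The green cross moved from (9.4, 9.0) to (9.1, 8.6), a distance of √(0.3² + 0.4²) ≈ 0.5.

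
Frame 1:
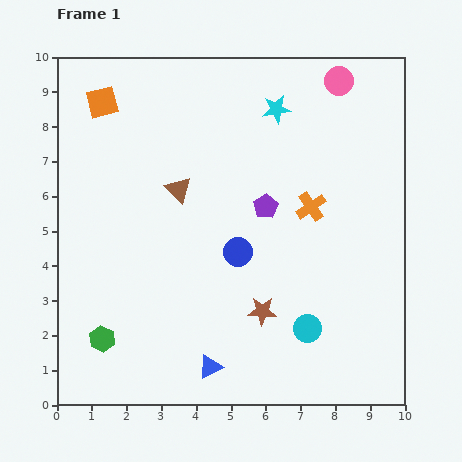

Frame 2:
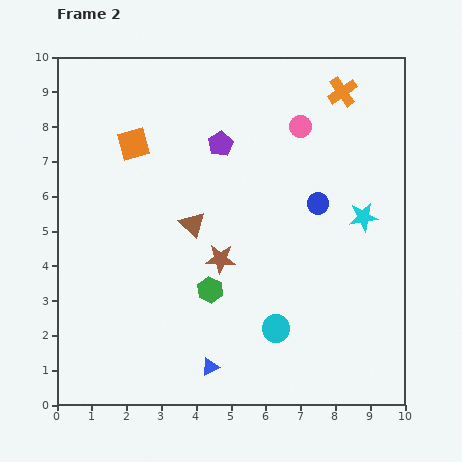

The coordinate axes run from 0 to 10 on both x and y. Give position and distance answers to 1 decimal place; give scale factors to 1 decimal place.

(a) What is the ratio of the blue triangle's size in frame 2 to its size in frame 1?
0.7×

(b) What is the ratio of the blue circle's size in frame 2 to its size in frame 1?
0.7×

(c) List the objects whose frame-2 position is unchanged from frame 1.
the blue triangle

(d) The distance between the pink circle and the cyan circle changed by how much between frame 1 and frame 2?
-1.4

Distance in frame 1: 7.2. Distance in frame 2: 5.8.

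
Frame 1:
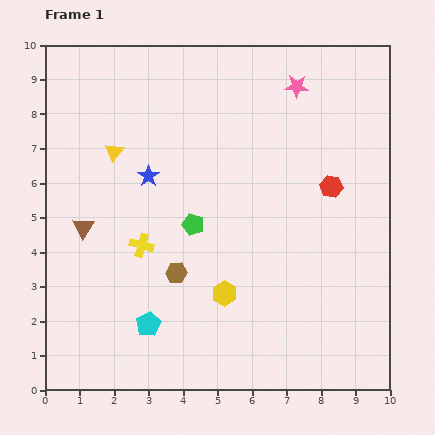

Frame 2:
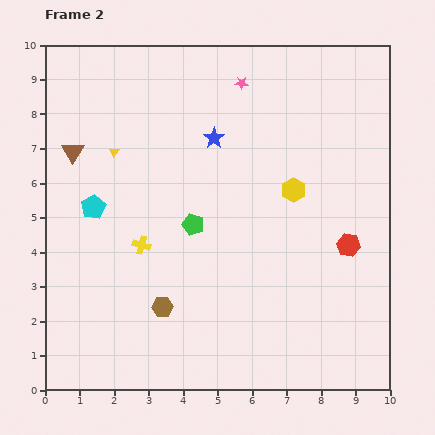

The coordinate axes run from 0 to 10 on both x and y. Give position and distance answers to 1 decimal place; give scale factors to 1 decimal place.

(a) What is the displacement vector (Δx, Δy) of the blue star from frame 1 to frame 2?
(1.9, 1.1)

The blue star was at (3.0, 6.2) in frame 1 and (4.9, 7.3) in frame 2.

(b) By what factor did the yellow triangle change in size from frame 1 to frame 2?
0.6×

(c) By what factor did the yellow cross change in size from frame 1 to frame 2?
0.7×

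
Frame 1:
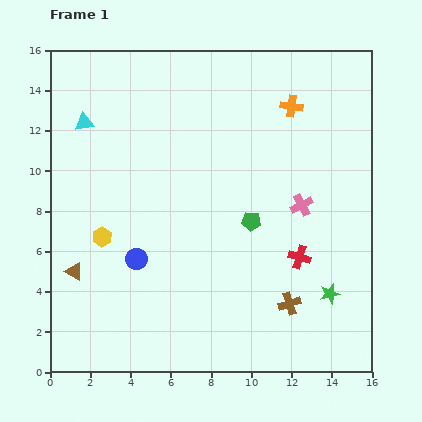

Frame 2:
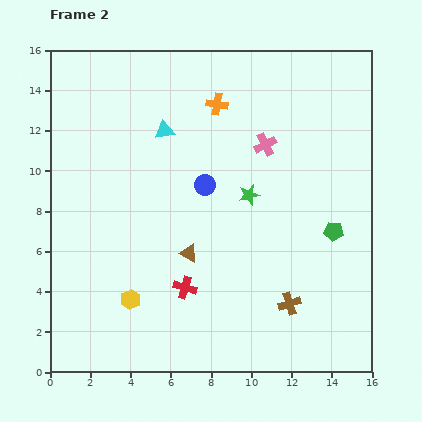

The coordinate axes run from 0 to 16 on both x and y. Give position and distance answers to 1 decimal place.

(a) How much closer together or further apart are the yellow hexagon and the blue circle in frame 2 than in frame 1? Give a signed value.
+4.8

Distance in frame 1: 2.0. Distance in frame 2: 6.8.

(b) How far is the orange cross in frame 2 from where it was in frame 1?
3.7

The orange cross moved from (12.0, 13.2) to (8.3, 13.3), a distance of √(3.7² + 0.1²) ≈ 3.7.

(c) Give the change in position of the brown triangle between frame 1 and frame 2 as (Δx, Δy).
(5.7, 0.9)

The brown triangle was at (1.2, 5.0) in frame 1 and (6.9, 5.9) in frame 2.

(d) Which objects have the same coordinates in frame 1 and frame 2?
the brown cross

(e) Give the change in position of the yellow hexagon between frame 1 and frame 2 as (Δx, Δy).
(1.4, -3.1)

The yellow hexagon was at (2.6, 6.7) in frame 1 and (4.0, 3.6) in frame 2.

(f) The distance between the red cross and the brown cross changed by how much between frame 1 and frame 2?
+2.9

Distance in frame 1: 2.4. Distance in frame 2: 5.3.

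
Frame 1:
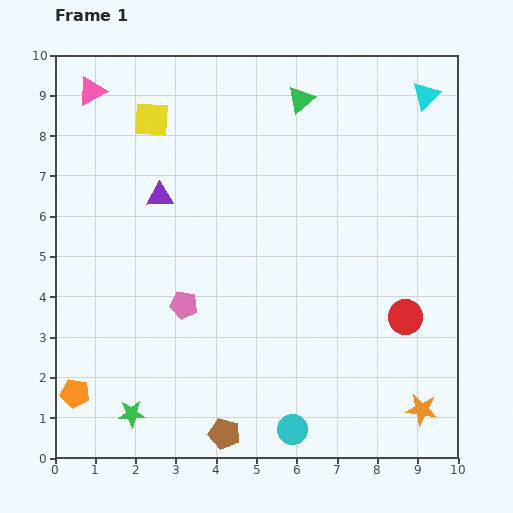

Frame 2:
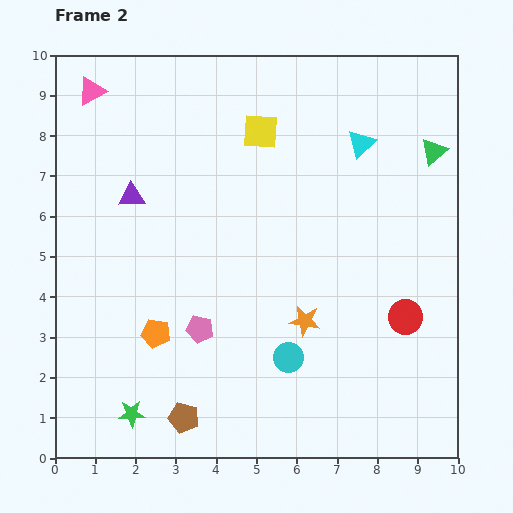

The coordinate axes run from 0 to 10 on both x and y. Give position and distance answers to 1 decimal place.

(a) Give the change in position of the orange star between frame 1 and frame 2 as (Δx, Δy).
(-2.9, 2.2)

The orange star was at (9.1, 1.2) in frame 1 and (6.2, 3.4) in frame 2.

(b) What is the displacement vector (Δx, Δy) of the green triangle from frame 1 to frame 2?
(3.3, -1.3)

The green triangle was at (6.1, 8.9) in frame 1 and (9.4, 7.6) in frame 2.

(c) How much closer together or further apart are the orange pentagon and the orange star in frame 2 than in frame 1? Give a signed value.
-4.9

Distance in frame 1: 8.6. Distance in frame 2: 3.7.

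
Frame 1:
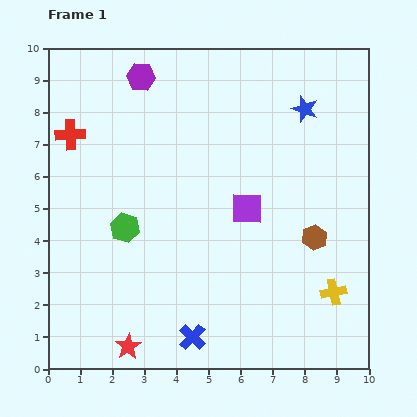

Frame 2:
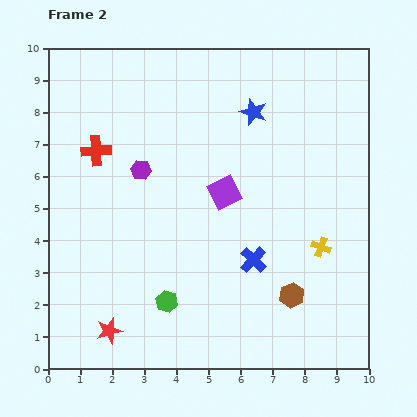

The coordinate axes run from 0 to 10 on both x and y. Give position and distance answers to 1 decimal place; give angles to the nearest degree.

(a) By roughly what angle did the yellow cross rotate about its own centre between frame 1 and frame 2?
33° clockwise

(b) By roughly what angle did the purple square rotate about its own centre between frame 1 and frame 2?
27° counter-clockwise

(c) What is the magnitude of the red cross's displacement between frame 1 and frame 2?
0.9

The red cross moved from (0.7, 7.3) to (1.5, 6.8), a distance of √(0.8² + 0.5²) ≈ 0.9.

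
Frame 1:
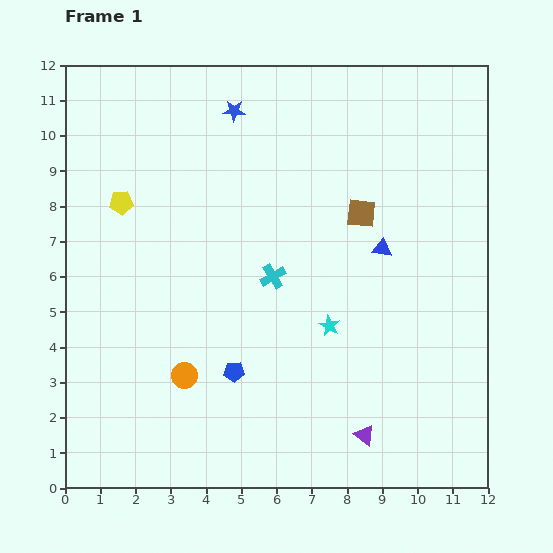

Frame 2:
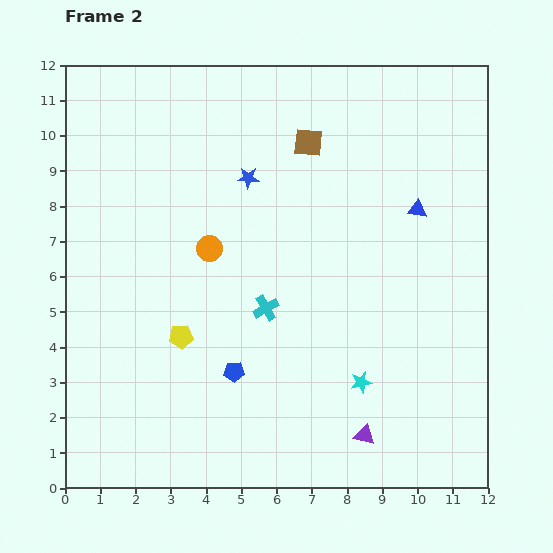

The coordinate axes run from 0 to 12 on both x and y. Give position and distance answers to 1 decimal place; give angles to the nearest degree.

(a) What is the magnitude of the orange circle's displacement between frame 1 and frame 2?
3.7

The orange circle moved from (3.4, 3.2) to (4.1, 6.8), a distance of √(0.7² + 3.6²) ≈ 3.7.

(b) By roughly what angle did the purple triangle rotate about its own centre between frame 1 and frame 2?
21° counter-clockwise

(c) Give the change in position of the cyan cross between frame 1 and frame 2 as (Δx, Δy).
(-0.2, -0.9)

The cyan cross was at (5.9, 6.0) in frame 1 and (5.7, 5.1) in frame 2.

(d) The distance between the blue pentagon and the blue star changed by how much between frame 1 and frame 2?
-1.9

Distance in frame 1: 7.4. Distance in frame 2: 5.5.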